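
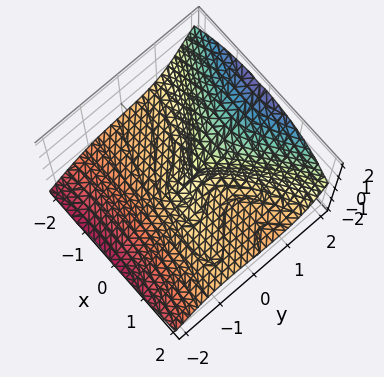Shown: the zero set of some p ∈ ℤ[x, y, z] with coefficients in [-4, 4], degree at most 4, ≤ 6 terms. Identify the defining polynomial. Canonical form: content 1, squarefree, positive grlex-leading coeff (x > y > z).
3*x^2*z - 3*y^3 + 3*z^3 + 3*x^2 + 2*x*y

(a) The degree is 3 — a generic line meets the surface in up to 3 points.
(b) Checking where it meets the axes: one x-axis crossing is at x = 0; one y-axis crossing is at y = 0; one z-axis crossing is at z = 0.
(c) Together with the visible shape, these determine p as stated.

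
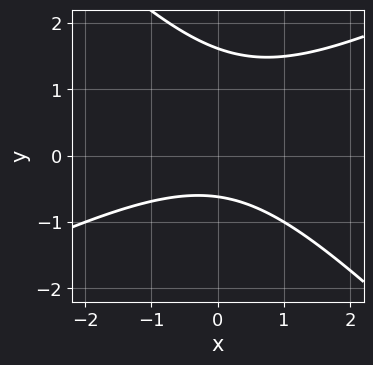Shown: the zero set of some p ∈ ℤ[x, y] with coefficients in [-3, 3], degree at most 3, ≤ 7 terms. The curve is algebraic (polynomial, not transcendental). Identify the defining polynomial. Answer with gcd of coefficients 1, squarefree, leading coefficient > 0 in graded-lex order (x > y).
(a) Degree: no degree-1 curve has this shape, so deg p = 2.
(b) Observable constraints: no x-intercept at any integer in the box.
(c) These observations pin down the coefficients.

x^2 - x*y - 2*y^2 + 2*y + 2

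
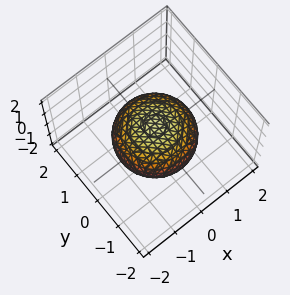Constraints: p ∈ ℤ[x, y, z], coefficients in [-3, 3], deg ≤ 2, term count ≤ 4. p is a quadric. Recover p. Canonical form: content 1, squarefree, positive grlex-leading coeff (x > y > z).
1. The degree is 2 — bounded and convex; a quadric.
2. Symmetries: the surface is invariant under rotation about z: p = q(x² + y², z); mirror symmetry z ↦ −z ⇒ only even powers of z.
3. From the axis intercepts and sections: among the integer gridlines, it crosses the z-axis at z ∈ {-1, 1}; a circular section at z = 0 has radius between 1 and 2.
4. Fitting integer coefficients to these (and the overall shape) gives p.

2*x^2 + 2*y^2 + 3*z^2 - 3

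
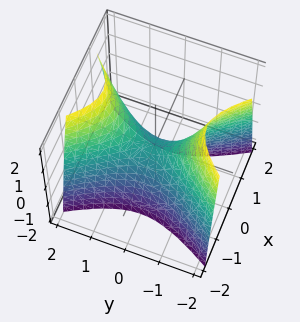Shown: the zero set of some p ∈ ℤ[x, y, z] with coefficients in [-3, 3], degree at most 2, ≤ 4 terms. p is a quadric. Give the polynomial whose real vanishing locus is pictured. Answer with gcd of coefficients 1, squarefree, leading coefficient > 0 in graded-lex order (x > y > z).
2*x^2 - y^2 + z

deg p = 2.
Symmetries: the x ↦ −x reflection is a symmetry, so x appears only in even powers; mirror symmetry y ↦ −y ⇒ only even powers of y.
Reading off the gridlines: it meets the x-axis at x = 0 (among the integer gridlines); one z-axis crossing is at z = 0.
Matching integer coefficients to the picture gives p.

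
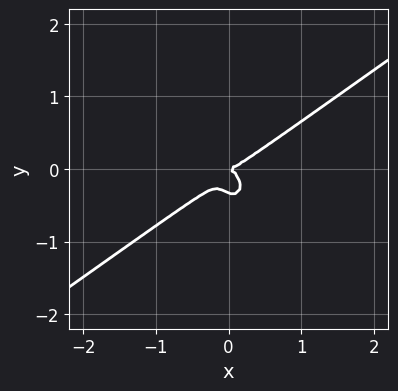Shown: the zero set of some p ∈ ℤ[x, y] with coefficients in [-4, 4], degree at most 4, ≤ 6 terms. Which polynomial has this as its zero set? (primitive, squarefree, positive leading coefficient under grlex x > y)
First, the degree is 3 — no degree-2 curve has this shape.
Then, from the axis intercepts and sections: one y-axis crossing is at y = 0; it meets the x-axis at x = 0 (among the integer gridlines).
Finally, the integer polynomial consistent with all of this is the stated p.

3*x^3 - 2*x^2*y - x*y^2 - 3*y^3 - y^2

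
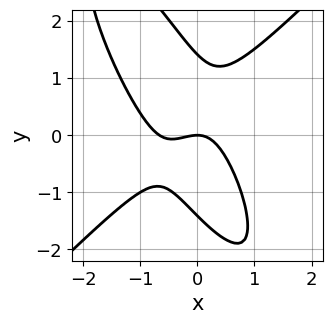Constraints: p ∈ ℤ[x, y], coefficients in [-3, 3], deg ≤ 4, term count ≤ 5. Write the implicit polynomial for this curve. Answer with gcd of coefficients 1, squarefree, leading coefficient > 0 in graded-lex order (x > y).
3*x^3 - 2*x*y^2 - y^3 + 2*x^2 + 2*y

The degree is 3 — the shape is more complex than any degree-2 curve.
Against the integer gridlines: it crosses the x-axis at the gridline x = 0; it meets the y-axis at y = 0 (among the integer gridlines).
These observations pin down the coefficients.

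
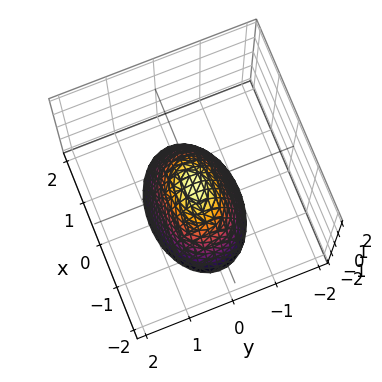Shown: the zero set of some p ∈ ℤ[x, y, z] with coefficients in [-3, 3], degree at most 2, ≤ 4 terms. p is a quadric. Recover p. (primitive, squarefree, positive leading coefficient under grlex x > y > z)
The degree is 2 — a single bowl opening along one axis; a quadric.
Symmetries: it's symmetric under x → −x, forcing even powers of x; mirror symmetry y ↦ −y ⇒ only even powers of y.
Against the integer gridlines: it crosses the z-axis at the gridline z = 0; one x-axis crossing is at x = 0.
Together with the visible shape, these determine p as stated.

x^2 + 2*y^2 + z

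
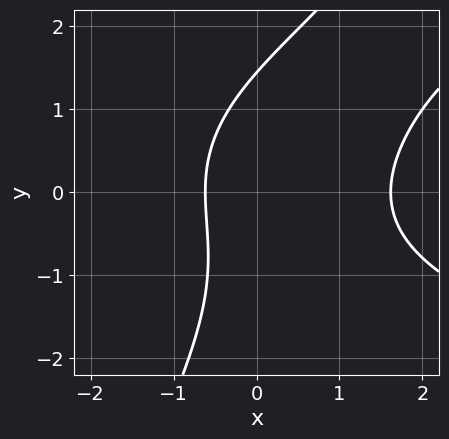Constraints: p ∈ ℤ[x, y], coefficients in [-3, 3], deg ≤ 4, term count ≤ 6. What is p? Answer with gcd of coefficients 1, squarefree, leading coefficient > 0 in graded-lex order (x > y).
Degree: the shape is more complex than any degree-2 curve, so deg p = 3.
Solving for integer coefficients yields p as stated.

2*x*y^2 - y^3 - 3*x^2 + 3*x + 3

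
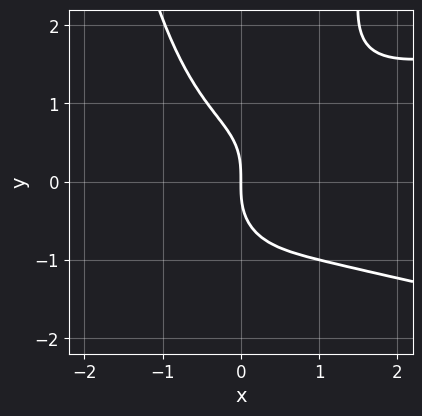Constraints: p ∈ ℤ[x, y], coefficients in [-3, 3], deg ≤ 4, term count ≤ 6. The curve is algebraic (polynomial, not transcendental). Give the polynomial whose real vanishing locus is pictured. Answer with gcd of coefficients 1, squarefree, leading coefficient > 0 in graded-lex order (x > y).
First, degree: no degree-3 curve has this shape, so deg p = 4.
Next, reading off the gridlines: it crosses the y-axis at the gridline y = 0; it meets the x-axis at x = 0 (among the integer gridlines).
Finally, assembling these constraints gives the stated polynomial.

3*x^2*y^2 - 2*x^3 - 2*y^3 - 3*x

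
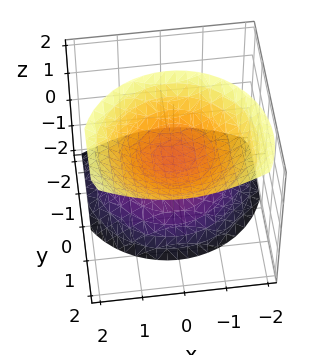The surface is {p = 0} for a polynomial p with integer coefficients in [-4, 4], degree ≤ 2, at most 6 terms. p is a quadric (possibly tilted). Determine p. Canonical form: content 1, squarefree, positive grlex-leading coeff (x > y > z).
2*x^2 + 2*y^2 - 2*y*z - 2*z^2 + 1

I count 2 distinct pieces. They look like related sheets of one shape, so recover p as a whole.
The degree is 2 — no degree-1 surface has this shape.
Checking where it meets the axes: the surface avoids every integer x-axis point in the box; the surface avoids every integer y-axis point in the box.
Matching integer coefficients to the picture gives p.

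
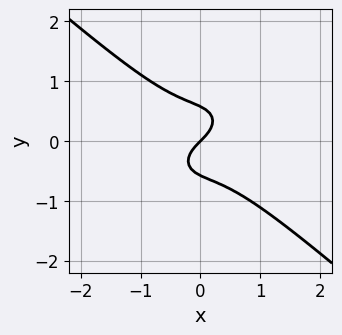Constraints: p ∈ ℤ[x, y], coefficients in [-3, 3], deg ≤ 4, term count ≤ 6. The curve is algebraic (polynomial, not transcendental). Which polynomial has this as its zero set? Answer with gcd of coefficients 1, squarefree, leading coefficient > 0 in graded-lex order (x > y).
2*x^3 + 3*y^3 + x - y

Degree: no degree-2 curve has this shape, so deg p = 3.
From the axis intercepts and sections: it crosses the x-axis at the gridline x = 0; one y-axis crossing is at y = 0.
The integer polynomial consistent with all of this is the stated p.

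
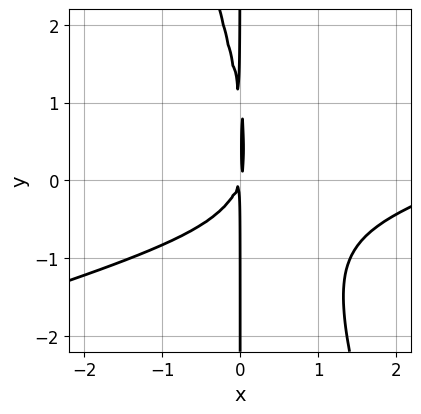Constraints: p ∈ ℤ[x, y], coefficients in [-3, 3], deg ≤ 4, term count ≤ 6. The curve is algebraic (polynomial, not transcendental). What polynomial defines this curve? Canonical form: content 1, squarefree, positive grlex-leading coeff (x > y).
1. Degree: the shape is more complex than any degree-2 curve, so deg p = 3.
2. From the axis intercepts and sections: the visible y-axis segment lies entirely on the curve.
3. Solving for integer coefficients yields p as stated.

x^3 - 3*x^2*y - x*y^2 - 3*x^2 + x*y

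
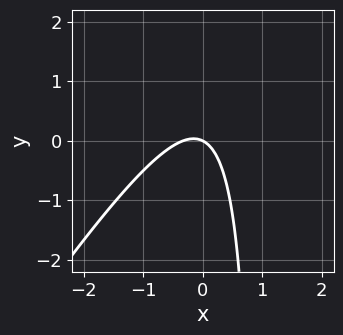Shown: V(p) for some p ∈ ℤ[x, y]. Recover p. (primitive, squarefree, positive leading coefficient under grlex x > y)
Degree: the shape is more complex than any degree-1 curve, so deg p = 2.
Observable constraints: one y-axis crossing is at y = 0; it crosses the x-axis at the gridline x = 0.
These observations pin down the coefficients.

3*x^2 - 2*x*y + x + 2*y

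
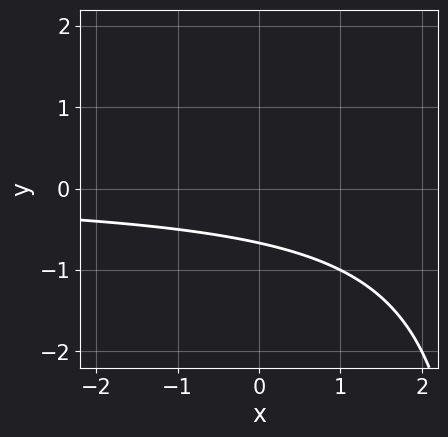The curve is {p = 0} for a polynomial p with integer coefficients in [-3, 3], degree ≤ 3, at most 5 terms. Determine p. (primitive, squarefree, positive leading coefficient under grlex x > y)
1. Degree: no degree-1 curve has this shape, so deg p = 2.
2. Checking where it meets the axes: it misses every integer gridline on the x-axis.
3. Solving for integer coefficients yields p as stated.

x*y - 3*y - 2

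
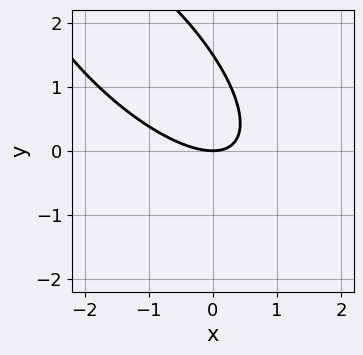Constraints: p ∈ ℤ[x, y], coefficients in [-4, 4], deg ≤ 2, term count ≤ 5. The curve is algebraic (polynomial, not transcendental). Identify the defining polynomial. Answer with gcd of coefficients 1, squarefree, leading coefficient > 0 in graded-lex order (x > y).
2*x^2 + 3*x*y + 2*y^2 - 3*y

1. deg p = 2. The shape is more complex than any degree-1 curve.
2. Against the integer gridlines: one y-axis crossing is at y = 0; it meets the x-axis at x = 0 (among the integer gridlines).
3. Together with the visible shape, these determine p as stated.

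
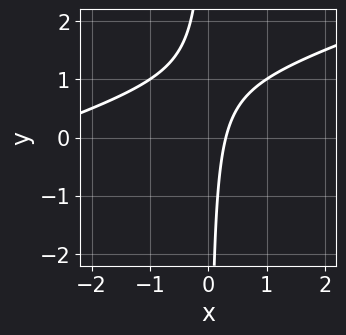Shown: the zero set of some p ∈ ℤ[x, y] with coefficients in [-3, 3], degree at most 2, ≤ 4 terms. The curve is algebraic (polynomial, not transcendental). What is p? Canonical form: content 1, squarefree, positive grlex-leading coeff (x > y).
x^2 - 3*x*y + 3*x - 1

1. Degree: the shape is more complex than any degree-1 curve, so deg p = 2.
2. Observable constraints: the curve avoids every integer y-axis point in the box.
3. Fitting integer coefficients to these (and the overall shape) gives p.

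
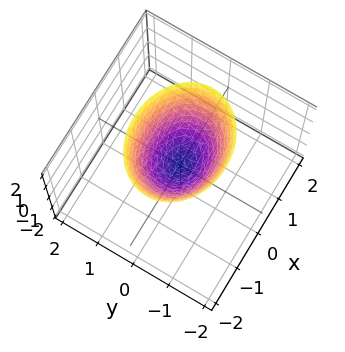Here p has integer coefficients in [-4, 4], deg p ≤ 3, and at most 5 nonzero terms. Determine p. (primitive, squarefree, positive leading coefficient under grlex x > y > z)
First, deg p = 2. A single bowl opening along one axis; a quadric.
Then, symmetries: mirror symmetry y ↦ −y ⇒ only even powers of y; the x ↦ −x reflection is a symmetry, so x appears only in even powers.
Next, reading off the gridlines: it meets the y-axis at y = 0 (among the integer gridlines); it crosses the x-axis at the gridline x = 0.
Finally, putting this together gives p.

2*x^2 + 3*y^2 - 2*z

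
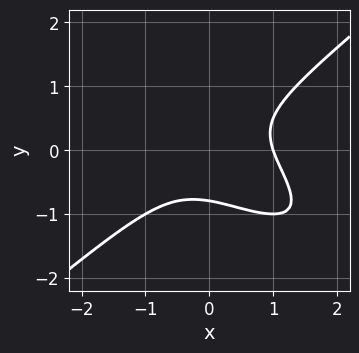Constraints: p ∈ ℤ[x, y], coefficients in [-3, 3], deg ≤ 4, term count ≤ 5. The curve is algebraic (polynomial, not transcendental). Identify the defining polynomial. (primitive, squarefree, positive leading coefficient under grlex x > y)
x^3 + x^2*y - x*y^2 - 2*y^3 - 1

deg p = 3.
From the visible intercepts: it crosses the x-axis at the gridline x = 1.
Solving for integer coefficients yields p as stated.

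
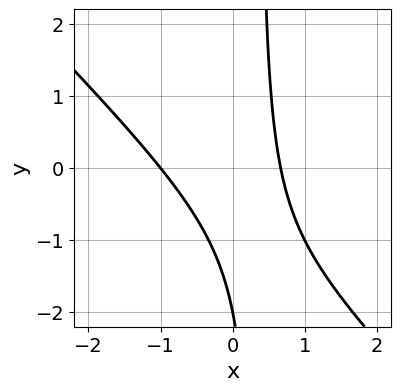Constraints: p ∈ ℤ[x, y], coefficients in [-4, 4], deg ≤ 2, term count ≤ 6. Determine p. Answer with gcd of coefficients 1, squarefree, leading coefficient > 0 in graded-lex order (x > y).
1. Degree: no degree-1 curve has this shape, so deg p = 2.
2. Observable constraints: it crosses the y-axis at the gridline y = -2; one x-axis crossing is at x = -1.
3. These observations pin down the coefficients.

3*x^2 + 3*x*y + x - y - 2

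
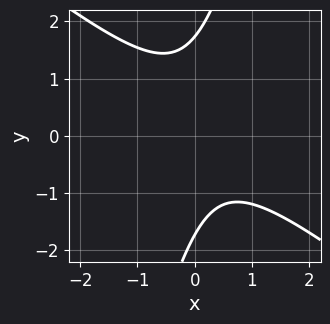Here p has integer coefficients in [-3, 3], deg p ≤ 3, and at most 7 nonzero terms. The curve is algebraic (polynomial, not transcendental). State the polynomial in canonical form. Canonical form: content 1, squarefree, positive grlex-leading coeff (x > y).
3*x^2 + 3*x*y - y^2 - x + 3

1. Degree: a generic line meets the curve in up to 2 points, so deg p = 2.
2. From the visible intercepts: the curve avoids every integer x-axis point in the box.
3. Assembling these constraints gives the stated polynomial.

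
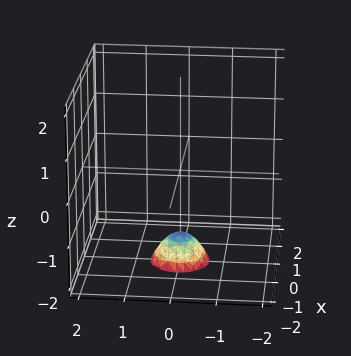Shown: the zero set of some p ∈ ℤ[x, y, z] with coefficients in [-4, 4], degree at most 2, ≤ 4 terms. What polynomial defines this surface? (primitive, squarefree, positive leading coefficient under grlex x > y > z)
3*x^2 + 3*y^2 + 2*z + 3

(a) The degree is 2 — the shape is more complex than any degree-1 surface.
(b) Symmetries: the surface is invariant under rotation about z: p = q(x² + y², z).
(c) Checking where it meets the axes: it misses every integer gridline on the x-axis; a circular section at z = -2 has radius between 0 and 1.
(d) Fitting integer coefficients to these (and the overall shape) gives p.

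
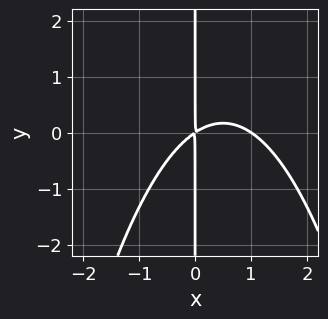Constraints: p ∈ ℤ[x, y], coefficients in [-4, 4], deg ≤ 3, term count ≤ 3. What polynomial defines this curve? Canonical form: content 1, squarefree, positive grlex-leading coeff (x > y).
deg p = 3. The shape is more complex than any degree-2 curve.
Against the integer gridlines: it crosses the x-axis at the gridline x = 1; the visible y-axis segment lies entirely on the curve.
Matching integer coefficients to the picture gives p.

2*x^3 - 2*x^2 + 3*x*y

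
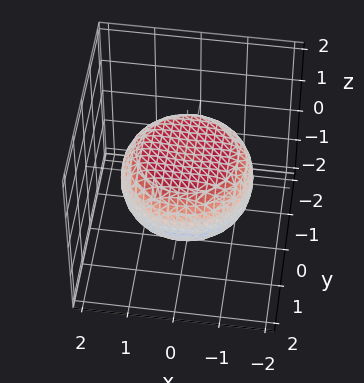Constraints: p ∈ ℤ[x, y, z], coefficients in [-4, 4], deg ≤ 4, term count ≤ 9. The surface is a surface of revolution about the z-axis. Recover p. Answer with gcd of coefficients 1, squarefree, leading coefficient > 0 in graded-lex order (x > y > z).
(a) Degree: a generic line meets the surface in up to 4 points, so deg p = 4.
(b) Symmetries: every cross-section ⟂ z is a circle, so x, y appear only via x² + y².
(c) From the visible intercepts: a circular section at z = 0 has radius between 1 and 2.
(d) Putting this together gives p.

x^4 + 2*x^2*y^2 + y^4 - x^2 - y^2 + 3*z^2 - 2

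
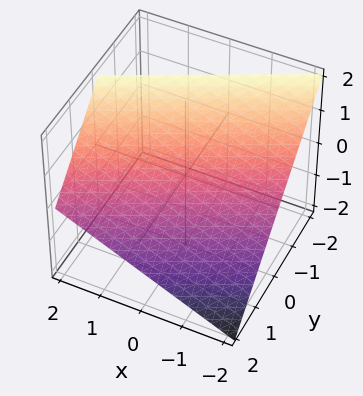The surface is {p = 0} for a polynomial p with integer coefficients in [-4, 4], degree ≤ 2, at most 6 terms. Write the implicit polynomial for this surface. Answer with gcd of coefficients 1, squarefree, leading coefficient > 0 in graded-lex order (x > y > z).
The degree is 1 — the surface is flat (a plane).
From the visible intercepts: it meets the y-axis at y = 1 (among the integer gridlines); it crosses the z-axis at the gridline z = 1; it crosses the x-axis at the gridline x = -2.
Assembling these constraints gives the stated polynomial.

x - 2*y - 2*z + 2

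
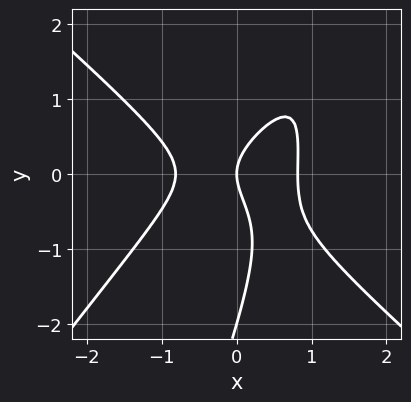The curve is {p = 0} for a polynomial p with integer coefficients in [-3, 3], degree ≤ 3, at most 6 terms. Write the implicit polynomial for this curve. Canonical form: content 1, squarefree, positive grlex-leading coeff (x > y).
(a) deg p = 3. No degree-2 curve has this shape.
(b) From the visible intercepts: the y-axis gridline crossings are at y ∈ {-2, 0}; it meets the x-axis at x = 0 (among the integer gridlines).
(c) Together with the visible shape, these determine p as stated.

3*x^3 - 3*x*y^2 + y^3 + 2*y^2 - 2*x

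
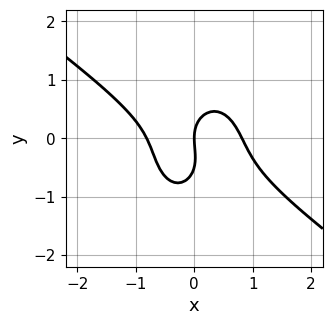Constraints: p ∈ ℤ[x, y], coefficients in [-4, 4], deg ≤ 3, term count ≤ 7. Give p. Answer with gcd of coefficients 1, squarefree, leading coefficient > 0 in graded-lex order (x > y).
1. The degree is 3 — no degree-2 curve has this shape.
2. From the visible intercepts: it meets the y-axis at y = 0 (among the integer gridlines); one x-axis crossing is at x = 0.
3. These observations pin down the coefficients.

3*x^3 + 3*x^2*y + 2*y^3 + y^2 - 2*x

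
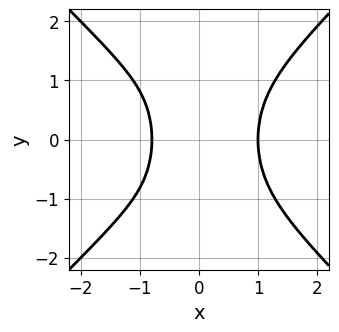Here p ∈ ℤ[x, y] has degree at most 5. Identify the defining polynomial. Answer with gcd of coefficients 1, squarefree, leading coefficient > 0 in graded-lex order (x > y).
3*x^4 - 3*x^2*y^2 - x - 2

(a) Degree: a generic line meets the curve in up to 4 points, so deg p = 4.
(b) Symmetries: it's symmetric under y → −y, forcing even powers of y.
(c) Observable constraints: it misses every integer gridline on the y-axis; it crosses the x-axis at the gridline x = 1.
(d) Together with the visible shape, these determine p as stated.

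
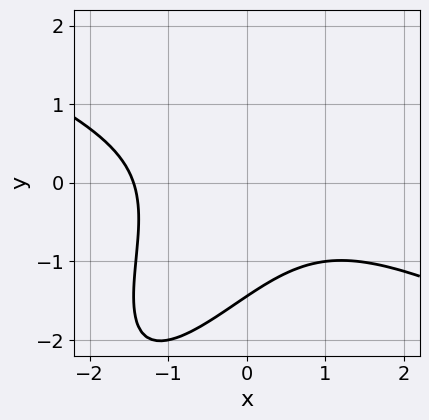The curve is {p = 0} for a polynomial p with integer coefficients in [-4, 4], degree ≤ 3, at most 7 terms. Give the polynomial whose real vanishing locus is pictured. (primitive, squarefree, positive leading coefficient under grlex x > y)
1. Degree: a generic line meets the curve in up to 3 points, so deg p = 3.
2. The integer polynomial consistent with all of this is the stated p.

x^3 + x^2*y - 2*x*y^2 + y^3 + 3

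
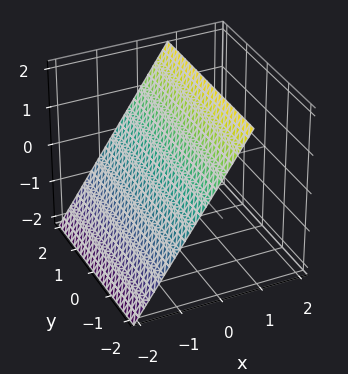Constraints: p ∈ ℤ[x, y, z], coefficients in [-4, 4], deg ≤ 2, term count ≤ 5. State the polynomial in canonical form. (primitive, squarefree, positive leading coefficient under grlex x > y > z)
3*x - 2*z + 2

1. Degree: every cross-section is a straight line — this is a plane, so deg p = 1.
2. Observable constraints: one z-axis crossing is at z = 1; the surface avoids every integer y-axis point in the box.
3. Assembling these constraints gives the stated polynomial.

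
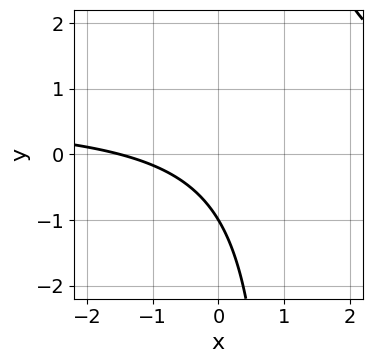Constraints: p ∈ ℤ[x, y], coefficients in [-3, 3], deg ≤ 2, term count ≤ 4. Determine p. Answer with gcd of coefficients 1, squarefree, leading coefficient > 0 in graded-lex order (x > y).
3*x*y - 2*x - 3*y - 3

(a) deg p = 2.
(b) From the visible intercepts: one y-axis crossing is at y = -1.
(c) Together with the visible shape, these determine p as stated.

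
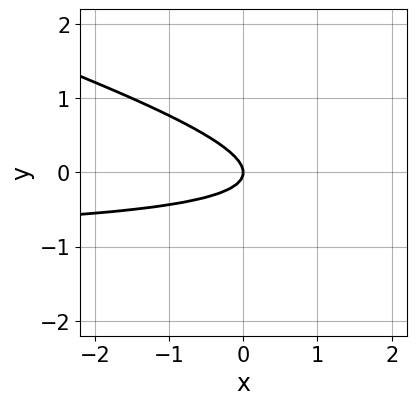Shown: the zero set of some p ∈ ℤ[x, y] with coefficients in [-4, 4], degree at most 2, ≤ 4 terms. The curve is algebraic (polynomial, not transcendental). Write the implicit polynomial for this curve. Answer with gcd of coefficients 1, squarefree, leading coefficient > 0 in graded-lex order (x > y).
1. deg p = 2. No degree-1 curve has this shape.
2. Checking where it meets the axes: it meets the y-axis at y = 0 (among the integer gridlines); it meets the x-axis at x = 0 (among the integer gridlines).
3. These observations pin down the coefficients.

x*y + 3*y^2 + x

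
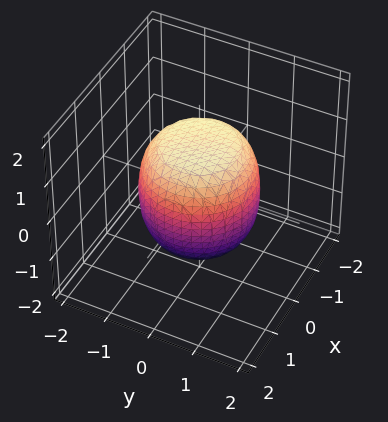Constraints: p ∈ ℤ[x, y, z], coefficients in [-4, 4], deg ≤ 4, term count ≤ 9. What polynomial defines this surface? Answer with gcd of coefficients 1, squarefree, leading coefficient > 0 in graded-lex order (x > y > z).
First, the degree is 4 — the shape is more complex than any degree-3 surface.
Then, by symmetry, the surface is invariant under rotation about z: p = q(x² + y², z).
Then, from the axis intercepts and sections: a circular section at z = 1 has radius exactly 1.
Finally, these observations pin down the coefficients.

2*x^4 + 4*x^2*y^2 + 2*y^4 - x^2 - y^2 + 2*z^2 - 3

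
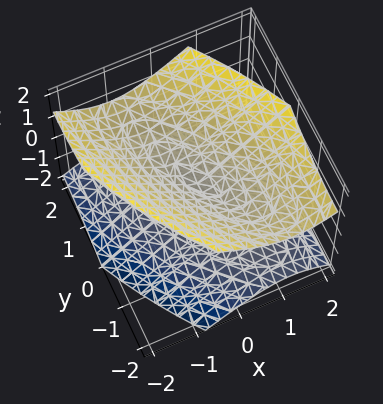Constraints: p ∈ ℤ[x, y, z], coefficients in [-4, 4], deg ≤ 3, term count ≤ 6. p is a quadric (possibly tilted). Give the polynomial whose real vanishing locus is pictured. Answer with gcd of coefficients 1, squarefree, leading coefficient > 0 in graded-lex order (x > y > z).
2*x^2 + 2*x*y + y^2 - 2*z^2

The picture has 2 separate pieces. They look like related sheets of one shape, so recover p as a whole.
The degree is 2 — the shape is more complex than any degree-1 surface.
Reading off the gridlines: it crosses the x-axis at the gridline x = 0; one z-axis crossing is at z = 0; it crosses the y-axis at the gridline y = 0.
Matching integer coefficients to the picture gives p.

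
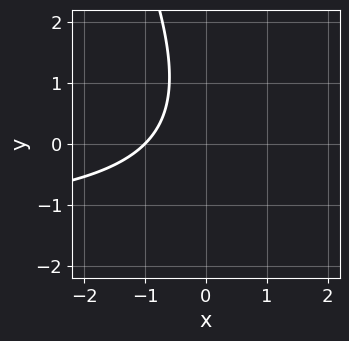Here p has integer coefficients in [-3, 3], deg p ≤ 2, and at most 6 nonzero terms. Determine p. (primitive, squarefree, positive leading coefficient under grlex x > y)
2*x*y + y^2 + 3*x - y + 3

The degree is 2 — the shape is more complex than any degree-1 curve.
From the visible intercepts: no y-intercept at any integer in the box; one x-axis crossing is at x = -1.
Together with the visible shape, these determine p as stated.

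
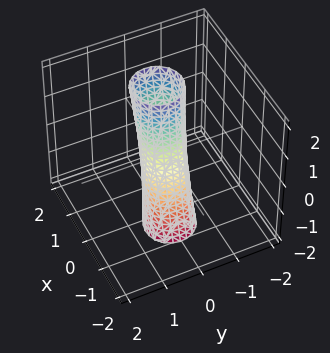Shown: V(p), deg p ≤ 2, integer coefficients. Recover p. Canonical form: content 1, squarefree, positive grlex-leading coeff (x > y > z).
3*x^2 - x*z + 3*y^2 - 1

1. deg p = 2.
2. Checking where it meets the axes: the surface avoids every integer z-axis point in the box.
3. Solving for integer coefficients yields p as stated.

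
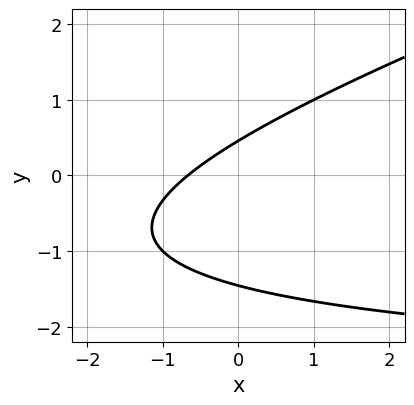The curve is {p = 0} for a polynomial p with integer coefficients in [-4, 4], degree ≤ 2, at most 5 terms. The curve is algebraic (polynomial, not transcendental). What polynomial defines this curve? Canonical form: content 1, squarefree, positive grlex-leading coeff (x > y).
x*y - 3*y^2 + 3*x - 3*y + 2

Degree: the shape is more complex than any degree-1 curve, so deg p = 2.
Matching integer coefficients to the picture gives p.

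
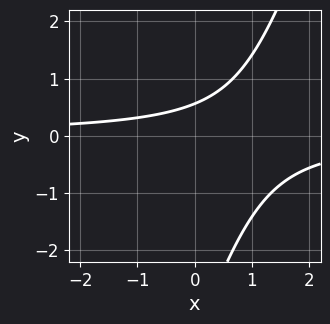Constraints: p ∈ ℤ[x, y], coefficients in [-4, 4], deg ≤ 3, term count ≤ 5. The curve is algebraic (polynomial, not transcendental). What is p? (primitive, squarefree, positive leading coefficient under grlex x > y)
3*x*y - y^2 - 3*y + 2

First, the degree is 2 — a generic line meets the curve in up to 2 points.
Then, observable constraints: it misses every integer gridline on the x-axis.
Finally, assembling these constraints gives the stated polynomial.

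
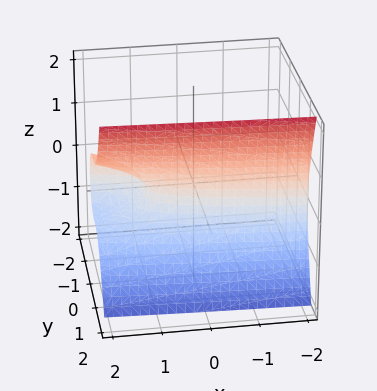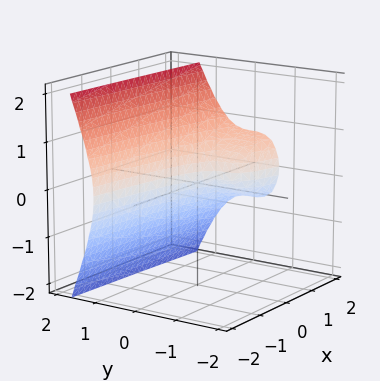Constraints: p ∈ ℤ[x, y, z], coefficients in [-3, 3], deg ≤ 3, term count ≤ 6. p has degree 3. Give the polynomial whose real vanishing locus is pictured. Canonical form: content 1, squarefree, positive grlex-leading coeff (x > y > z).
3*y^3 - 2*z^2 + x - 1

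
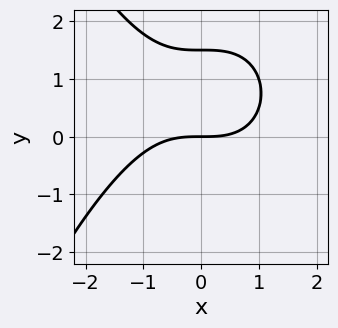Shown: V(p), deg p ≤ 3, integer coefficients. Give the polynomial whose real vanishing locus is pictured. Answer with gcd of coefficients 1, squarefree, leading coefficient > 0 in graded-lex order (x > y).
1. Degree: the shape is more complex than any degree-2 curve, so deg p = 3.
2. Observable constraints: one x-axis crossing is at x = 0; one y-axis crossing is at y = 0.
3. Matching integer coefficients to the picture gives p.

x^3 + 2*y^2 - 3*y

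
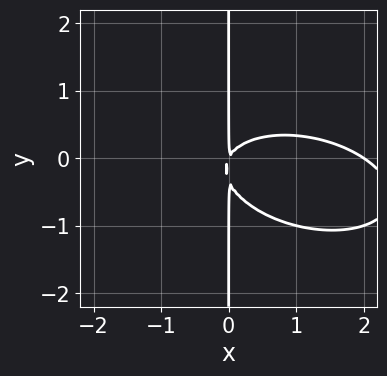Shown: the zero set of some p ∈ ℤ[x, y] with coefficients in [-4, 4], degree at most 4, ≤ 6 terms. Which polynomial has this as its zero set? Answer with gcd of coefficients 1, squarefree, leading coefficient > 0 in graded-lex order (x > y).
(a) deg p = 3.
(b) Observable constraints: one x-axis crossing is at x = 2; every point of the y-axis in the box is on the curve.
(c) Putting this together gives p.

x^3 + x^2*y + 3*x*y^2 - 2*x^2 + x*y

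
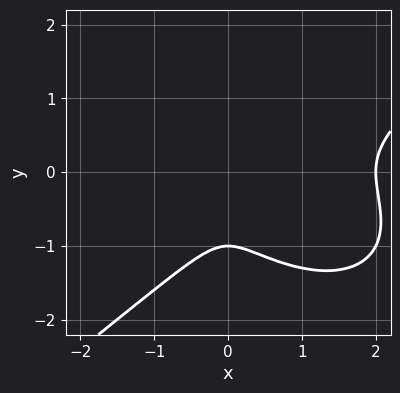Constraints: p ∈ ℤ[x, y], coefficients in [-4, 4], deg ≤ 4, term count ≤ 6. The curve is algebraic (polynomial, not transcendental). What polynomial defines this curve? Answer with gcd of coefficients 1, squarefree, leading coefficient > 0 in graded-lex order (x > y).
First, degree: no degree-2 curve has this shape, so deg p = 3.
Then, against the integer gridlines: it crosses the x-axis at the gridline x = 2; one y-axis crossing is at y = -1.
Finally, solving for integer coefficients yields p as stated.

x^3 - 2*y^3 - 2*x^2 - 2*y^2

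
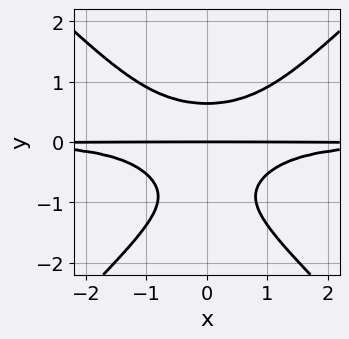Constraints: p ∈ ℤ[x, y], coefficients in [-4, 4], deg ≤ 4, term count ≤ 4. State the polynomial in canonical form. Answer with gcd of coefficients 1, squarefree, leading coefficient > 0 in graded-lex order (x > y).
First, degree: no degree-3 curve has this shape, so deg p = 4.
Next, symmetries: it's symmetric under x → −x, forcing even powers of x.
Next, from the axis intercepts and sections: the visible x-axis segment lies entirely on the curve; it crosses the y-axis at the gridline y = 0.
Finally, putting this together gives p.

3*x^2*y^2 - 3*y^4 - 3*y^3 + 2*y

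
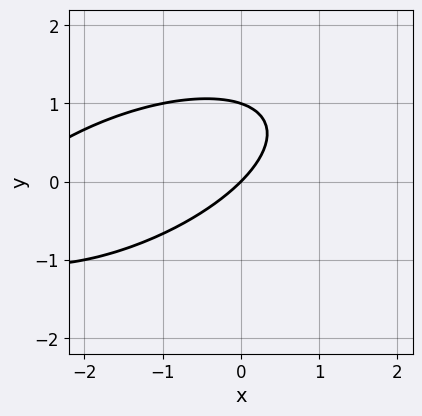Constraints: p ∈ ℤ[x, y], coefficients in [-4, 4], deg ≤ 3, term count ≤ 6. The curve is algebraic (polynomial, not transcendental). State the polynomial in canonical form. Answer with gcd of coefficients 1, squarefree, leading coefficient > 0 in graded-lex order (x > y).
The degree is 2 — no degree-1 curve has this shape.
Observable constraints: one x-axis crossing is at x = 0; the y-axis gridline crossings are at y ∈ {0, 1}.
Matching integer coefficients to the picture gives p.

x^2 - 2*x*y + 3*y^2 + 3*x - 3*y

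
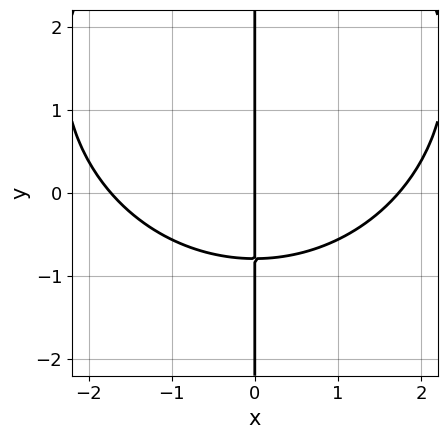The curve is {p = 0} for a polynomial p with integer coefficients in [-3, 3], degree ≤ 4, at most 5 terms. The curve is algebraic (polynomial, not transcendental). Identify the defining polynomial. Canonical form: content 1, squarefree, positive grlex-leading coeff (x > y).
x^3 + x*y^2 - 3*x*y - 3*x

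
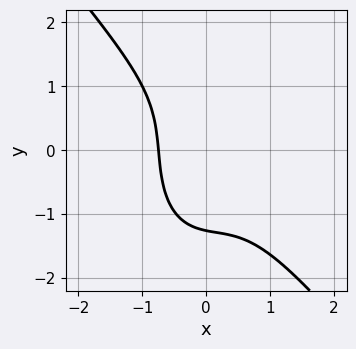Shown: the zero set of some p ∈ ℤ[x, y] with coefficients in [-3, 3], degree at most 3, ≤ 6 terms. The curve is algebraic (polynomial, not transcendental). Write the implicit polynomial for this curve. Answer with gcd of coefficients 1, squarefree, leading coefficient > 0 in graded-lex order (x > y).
3*x^3 + x^2*y + y^3 + x + 2

1. deg p = 3.
2. Matching integer coefficients to the picture gives p.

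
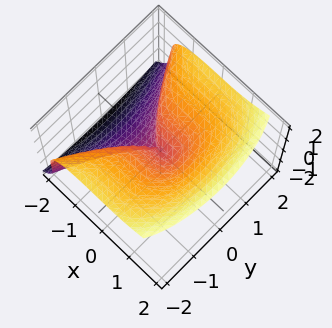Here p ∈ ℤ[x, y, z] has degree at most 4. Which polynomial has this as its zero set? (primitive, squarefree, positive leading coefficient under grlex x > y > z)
1. Degree: no degree-2 surface has this shape, so deg p = 3.
2. Reading off the gridlines: it crosses the z-axis at the gridline z = 0; it crosses the x-axis at the gridline x = 0; it crosses the y-axis at the gridline y = 0.
3. Together with the visible shape, these determine p as stated.

x^3 - z^3 + y^2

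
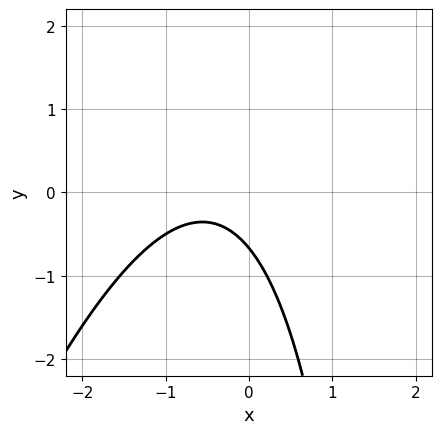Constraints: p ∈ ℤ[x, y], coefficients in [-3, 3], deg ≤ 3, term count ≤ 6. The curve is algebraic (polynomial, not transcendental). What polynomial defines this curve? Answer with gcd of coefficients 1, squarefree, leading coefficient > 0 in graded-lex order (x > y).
3*x^2 - x*y + 3*x + 3*y + 2

First, degree: a generic line meets the curve in up to 2 points, so deg p = 2.
Then, from the visible intercepts: no x-intercept at any integer in the box.
Finally, fitting integer coefficients to these (and the overall shape) gives p.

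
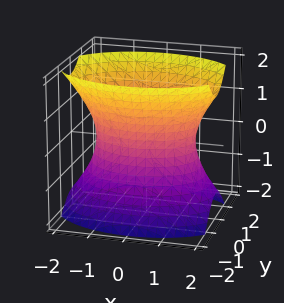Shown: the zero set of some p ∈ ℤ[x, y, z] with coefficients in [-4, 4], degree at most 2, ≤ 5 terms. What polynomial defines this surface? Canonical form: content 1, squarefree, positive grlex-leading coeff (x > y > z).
The degree is 2 — one connected sheet with a waist; a quadric.
Symmetries: mirror symmetry x ↦ −x ⇒ only even powers of x; mirror symmetry z ↦ −z ⇒ only even powers of z; mirror symmetry y ↦ −y ⇒ only even powers of y.
Reading off the gridlines: among the integer gridlines, it crosses the y-axis at y ∈ {-1, 1}; the surface avoids every integer z-axis point in the box.
The integer polynomial consistent with all of this is the stated p.

x^2 + 2*y^2 - z^2 - 2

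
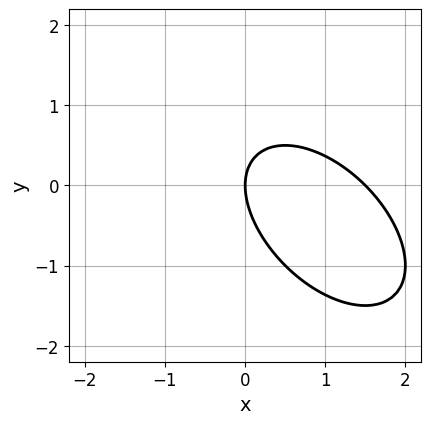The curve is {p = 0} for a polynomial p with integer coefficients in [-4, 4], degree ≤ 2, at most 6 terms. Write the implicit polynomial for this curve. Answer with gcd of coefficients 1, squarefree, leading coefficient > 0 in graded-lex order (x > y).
First, degree: no degree-1 curve has this shape, so deg p = 2.
Then, from the visible intercepts: one y-axis crossing is at y = 0; it crosses the x-axis at the gridline x = 0.
Finally, the integer polynomial consistent with all of this is the stated p.

2*x^2 + 2*x*y + 2*y^2 - 3*x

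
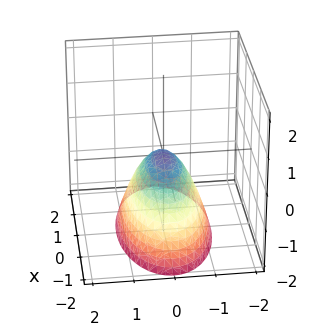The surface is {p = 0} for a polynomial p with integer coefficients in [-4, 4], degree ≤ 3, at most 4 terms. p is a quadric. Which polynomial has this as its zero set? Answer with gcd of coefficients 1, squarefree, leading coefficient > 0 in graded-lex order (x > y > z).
1. deg p = 2. A single bowl opening along one axis; a quadric.
2. Symmetries: it's symmetric under y → −y, forcing even powers of y; mirror symmetry x ↦ −x ⇒ only even powers of x.
3. Reading off the gridlines: it meets the x-axis at x = 0 (among the integer gridlines); one z-axis crossing is at z = 0; it crosses the y-axis at the gridline y = 0.
4. Matching integer coefficients to the picture gives p.

x^2 + 3*y^2 + 2*z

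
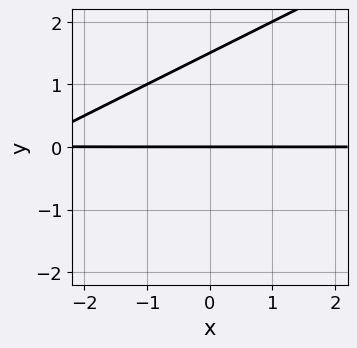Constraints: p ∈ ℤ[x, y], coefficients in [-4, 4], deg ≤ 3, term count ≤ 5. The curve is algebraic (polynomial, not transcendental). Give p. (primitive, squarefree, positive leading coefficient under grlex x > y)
x*y - 2*y^2 + 3*y

(a) The degree is 2 — a generic line meets the curve in up to 2 points.
(b) Checking where it meets the axes: the visible x-axis segment lies entirely on the curve; it meets the y-axis at y = 0 (among the integer gridlines).
(c) Assembling these constraints gives the stated polynomial.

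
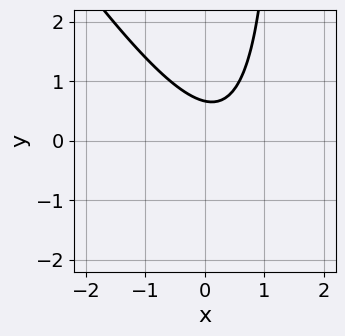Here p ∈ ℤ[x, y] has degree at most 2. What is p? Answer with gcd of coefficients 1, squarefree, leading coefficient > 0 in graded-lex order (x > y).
3*x^2 + 2*x*y - 2*x - 3*y + 2

1. deg p = 2. No degree-1 curve has this shape.
2. From the visible intercepts: the curve avoids every integer x-axis point in the box.
3. These observations pin down the coefficients.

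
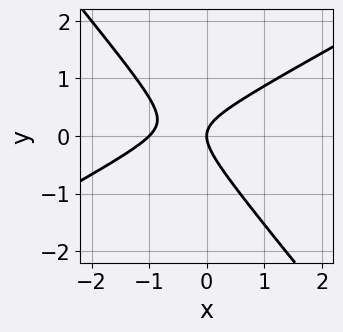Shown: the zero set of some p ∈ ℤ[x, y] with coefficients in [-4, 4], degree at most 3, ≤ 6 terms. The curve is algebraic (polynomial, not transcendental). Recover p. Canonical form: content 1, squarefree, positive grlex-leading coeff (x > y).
2*x^2 - 2*x*y - 3*y^2 + 2*x

1. deg p = 2. A generic line meets the curve in up to 2 points.
2. Reading off the gridlines: the x-axis gridline crossings are at x ∈ {-1, 0}; one y-axis crossing is at y = 0.
3. Assembling these constraints gives the stated polynomial.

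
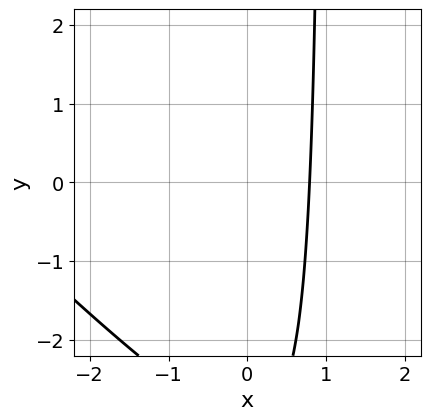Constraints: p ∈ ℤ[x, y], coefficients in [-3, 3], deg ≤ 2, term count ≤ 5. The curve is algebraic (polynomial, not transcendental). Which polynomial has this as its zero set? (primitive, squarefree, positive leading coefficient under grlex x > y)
x^2 + x*y + 3*x - y - 3

The degree is 2 — the shape is more complex than any degree-1 curve.
Reading off the gridlines: no y-intercept at any integer in the box.
The integer polynomial consistent with all of this is the stated p.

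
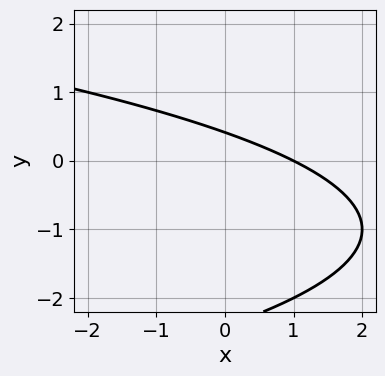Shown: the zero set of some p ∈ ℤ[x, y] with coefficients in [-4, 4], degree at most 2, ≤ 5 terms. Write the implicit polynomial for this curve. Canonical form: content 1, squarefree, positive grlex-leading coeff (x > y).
Degree: the shape is more complex than any degree-1 curve, so deg p = 2.
From the axis intercepts and sections: one x-axis crossing is at x = 1.
Together with the visible shape, these determine p as stated.

y^2 + x + 2*y - 1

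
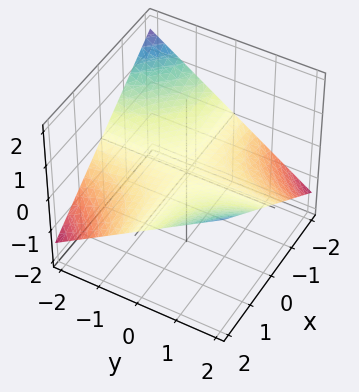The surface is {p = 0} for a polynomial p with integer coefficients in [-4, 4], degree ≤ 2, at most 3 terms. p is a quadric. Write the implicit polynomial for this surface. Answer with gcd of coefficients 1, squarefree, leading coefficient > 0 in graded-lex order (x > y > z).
x*y - 3*z

1. Degree: a hyperbolic paraboloid; a quadric, so deg p = 2.
2. Observable constraints: it crosses the z-axis at the gridline z = 0; the visible y-axis segment lies entirely on the surface; the visible x-axis segment lies entirely on the surface.
3. Solving for integer coefficients yields p as stated.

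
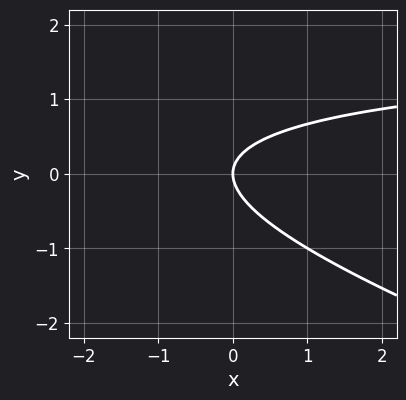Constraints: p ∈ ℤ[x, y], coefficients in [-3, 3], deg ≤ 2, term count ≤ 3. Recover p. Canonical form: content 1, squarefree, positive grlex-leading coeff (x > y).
Degree: a generic line meets the curve in up to 2 points, so deg p = 2.
Against the integer gridlines: it crosses the x-axis at the gridline x = 0; it crosses the y-axis at the gridline y = 0.
Solving for integer coefficients yields p as stated.

x*y + 3*y^2 - 2*x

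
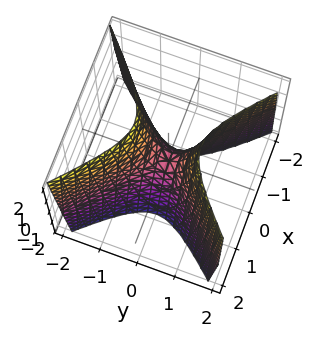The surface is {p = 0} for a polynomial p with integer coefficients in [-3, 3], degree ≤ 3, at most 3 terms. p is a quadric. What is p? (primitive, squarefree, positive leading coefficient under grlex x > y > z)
The degree is 2 — a saddle surface; a quadric.
Symmetries: mirror symmetry y ↦ −y ⇒ only even powers of y; it's symmetric under x → −x, forcing even powers of x.
Observable constraints: one z-axis crossing is at z = 0; one y-axis crossing is at y = 0; it meets the x-axis at x = 0 (among the integer gridlines).
Together with the visible shape, these determine p as stated.

3*x^2 - 3*y^2 + z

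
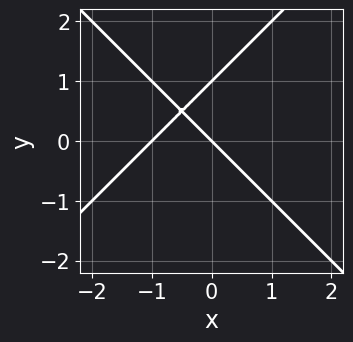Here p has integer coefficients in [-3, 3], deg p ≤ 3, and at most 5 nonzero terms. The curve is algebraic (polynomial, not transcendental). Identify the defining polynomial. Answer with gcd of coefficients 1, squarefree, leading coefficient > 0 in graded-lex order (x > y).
deg p = 2. A generic line meets the curve in up to 2 points.
From the axis intercepts and sections: among the integer gridlines, it crosses the x-axis at x ∈ {-1, 0}; among the integer gridlines, it crosses the y-axis at y ∈ {0, 1}.
Matching integer coefficients to the picture gives p.

x^2 - y^2 + x + y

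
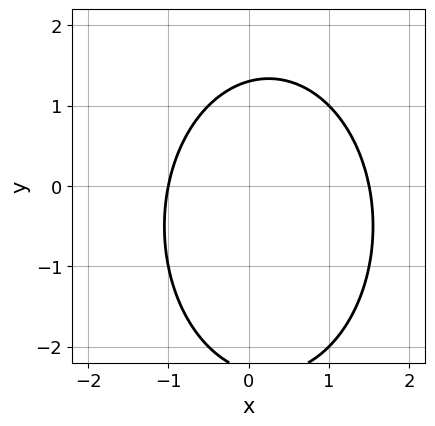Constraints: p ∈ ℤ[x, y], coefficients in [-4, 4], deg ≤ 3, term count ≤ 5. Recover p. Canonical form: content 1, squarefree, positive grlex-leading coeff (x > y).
1. Degree: a generic line meets the curve in up to 2 points, so deg p = 2.
2. From the visible intercepts: one x-axis crossing is at x = -1.
3. These observations pin down the coefficients.

2*x^2 + y^2 - x + y - 3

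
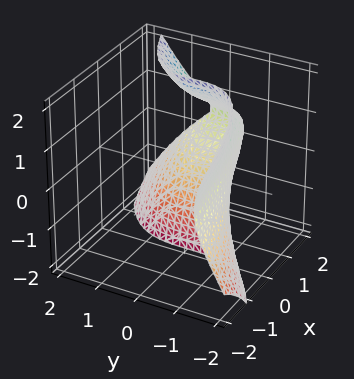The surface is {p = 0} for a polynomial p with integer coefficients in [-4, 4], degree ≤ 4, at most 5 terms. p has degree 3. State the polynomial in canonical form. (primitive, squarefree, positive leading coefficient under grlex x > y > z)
2*x*z^2 - 2*y^3 - 2*x*z + 2*x - 3

deg p = 3. The shape is more complex than any degree-2 surface.
From the axis intercepts and sections: it misses every integer gridline on the z-axis.
The integer polynomial consistent with all of this is the stated p.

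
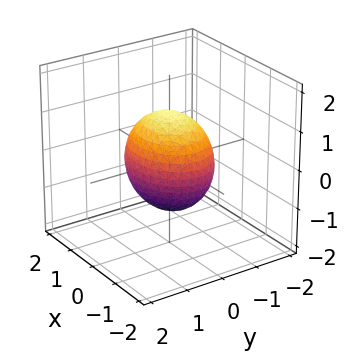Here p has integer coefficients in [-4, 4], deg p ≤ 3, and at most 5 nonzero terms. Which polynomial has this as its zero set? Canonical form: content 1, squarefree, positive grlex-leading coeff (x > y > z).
(a) deg p = 2. A closed, bounded, convex surface; a quadric.
(b) Symmetries: it's symmetric under x → −x, forcing even powers of x; it's symmetric under z → −z, forcing even powers of z; it's symmetric under y → −y, forcing even powers of y.
(c) Against the integer gridlines: the y-axis gridline crossings are at y ∈ {-1, 1}.
(d) Fitting integer coefficients to these (and the overall shape) gives p.

2*x^2 + 3*y^2 + 2*z^2 - 3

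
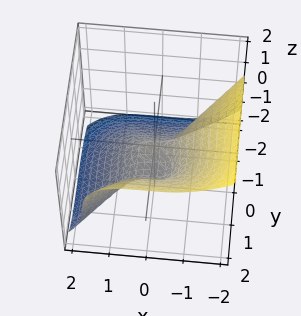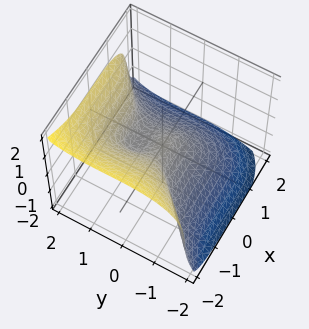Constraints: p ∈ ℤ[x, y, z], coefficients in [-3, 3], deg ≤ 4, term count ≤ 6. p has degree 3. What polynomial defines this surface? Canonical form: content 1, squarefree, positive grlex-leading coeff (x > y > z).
2*x^3 - 2*y^3 + 3*z^3 + 2*y^2 + z

Degree: a generic line meets the surface in up to 3 points, so deg p = 3.
From the visible intercepts: it meets the x-axis at x = 0 (among the integer gridlines); among the integer gridlines, it crosses the y-axis at y ∈ {0, 1}.
Solving for integer coefficients yields p as stated.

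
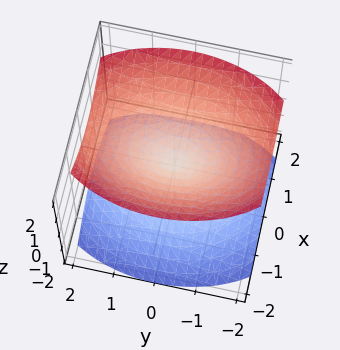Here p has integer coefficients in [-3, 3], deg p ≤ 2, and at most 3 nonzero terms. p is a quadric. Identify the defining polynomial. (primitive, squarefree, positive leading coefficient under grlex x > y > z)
First, the picture has 2 separate pieces. Treating them together as one polynomial.
Then, degree: two nappes meeting at a single point; a quadric, so deg p = 2.
Next, symmetries: it's symmetric under y → −y, forcing even powers of y; the z ↦ −z reflection is a symmetry, so z appears only in even powers; it's symmetric under x → −x, forcing even powers of x.
Next, from the visible intercepts: it crosses the y-axis at the gridline y = 0; it meets the z-axis at z = 0 (among the integer gridlines); one x-axis crossing is at x = 0.
Finally, matching integer coefficients to the picture gives p.

2*x^2 + y^2 - 2*z^2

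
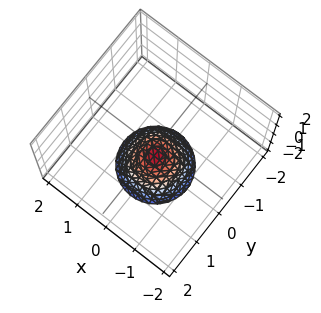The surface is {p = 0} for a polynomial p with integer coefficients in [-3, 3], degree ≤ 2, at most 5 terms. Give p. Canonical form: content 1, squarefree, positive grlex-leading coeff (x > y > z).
x^2 + y^2 + z + 1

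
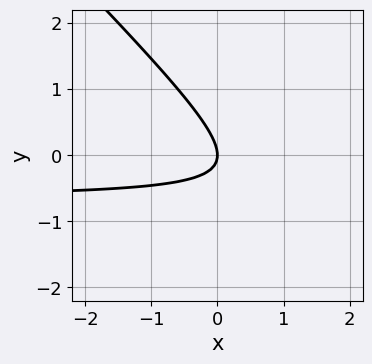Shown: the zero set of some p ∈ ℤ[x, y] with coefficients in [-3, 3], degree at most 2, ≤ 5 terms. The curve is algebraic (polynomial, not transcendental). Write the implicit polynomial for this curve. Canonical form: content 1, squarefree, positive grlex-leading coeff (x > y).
3*x*y + 3*y^2 + 2*x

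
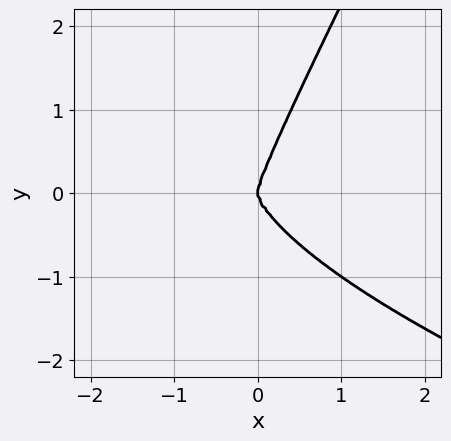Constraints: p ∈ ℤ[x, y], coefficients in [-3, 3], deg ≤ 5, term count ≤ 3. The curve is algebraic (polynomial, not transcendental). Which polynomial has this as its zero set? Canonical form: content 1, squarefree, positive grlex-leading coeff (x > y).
2*x*y^3 - y^4 + 3*x^3

1. deg p = 4.
2. Observable constraints: it crosses the y-axis at the gridline y = 0; it meets the x-axis at x = 0 (among the integer gridlines).
3. Solving for integer coefficients yields p as stated.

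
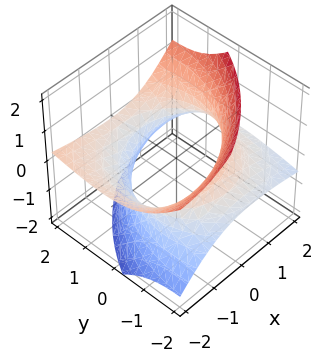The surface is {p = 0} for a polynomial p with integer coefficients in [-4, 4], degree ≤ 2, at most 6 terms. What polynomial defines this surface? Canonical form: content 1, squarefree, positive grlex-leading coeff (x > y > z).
x^2 + 3*x*z + y^2 - 3*y*z - 3*z^2 - 3

(a) The degree is 2 — a generic line meets the surface in up to 2 points.
(b) Against the integer gridlines: no z-intercept at any integer in the box.
(c) Fitting integer coefficients to these (and the overall shape) gives p.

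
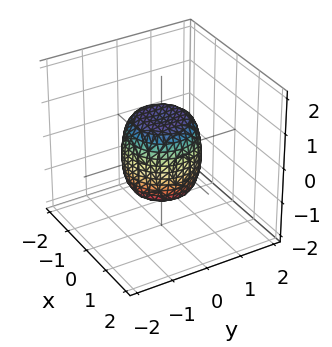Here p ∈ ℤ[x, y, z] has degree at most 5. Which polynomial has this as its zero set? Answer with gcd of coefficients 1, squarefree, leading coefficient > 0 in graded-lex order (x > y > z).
2*x^4 + 4*x^2*y^2 + 2*y^4 - x^2 - y^2 + z^2 - 1

First, deg p = 4. The shape is more complex than any degree-3 surface.
Next, symmetries: rotational symmetry about the z-axis ⇒ p depends on x, y only through x² + y².
Next, reading off the gridlines: among the integer gridlines, it crosses the x-axis at x ∈ {-1, 1}; among the integer gridlines, it crosses the y-axis at y ∈ {-1, 1}.
Finally, fitting integer coefficients to these (and the overall shape) gives p. Check: (0, 0, 1) on the z-axis lies on the surface, and p(0, 0, 1) = 0. ✓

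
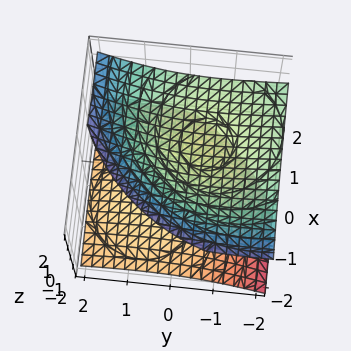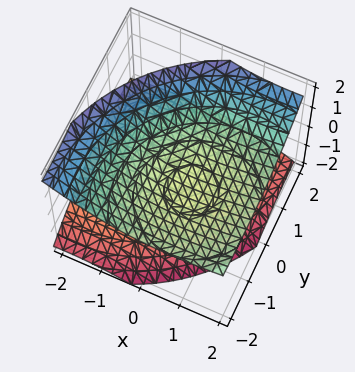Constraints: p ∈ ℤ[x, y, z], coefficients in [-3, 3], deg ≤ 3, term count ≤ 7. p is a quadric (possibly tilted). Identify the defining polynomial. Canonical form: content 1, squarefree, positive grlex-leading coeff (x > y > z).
There are 2 components. They look like related sheets of one shape, so recover p as a whole.
Degree: a generic line meets the surface in up to 2 points, so deg p = 2.
Reading off the gridlines: the surface avoids every integer x-axis point in the box; the surface avoids every integer y-axis point in the box.
Matching integer coefficients to the picture gives p.

x^2 - 2*x*z + y^2 + 2*y*z - 3*z^2 + 1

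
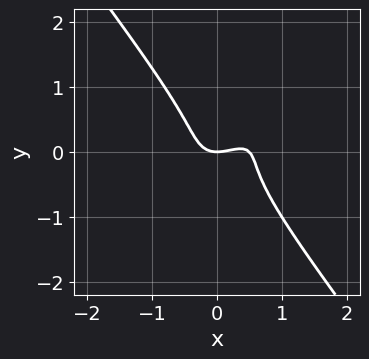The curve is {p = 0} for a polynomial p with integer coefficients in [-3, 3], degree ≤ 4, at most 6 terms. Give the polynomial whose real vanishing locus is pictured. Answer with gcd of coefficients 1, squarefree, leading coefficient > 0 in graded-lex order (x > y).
2*x^3 - 2*x^2*y + 2*y^3 - x^2 + y

(a) The degree is 3 — no degree-2 curve has this shape.
(b) Checking where it meets the axes: one x-axis crossing is at x = 0; it crosses the y-axis at the gridline y = 0.
(c) Together with the visible shape, these determine p as stated.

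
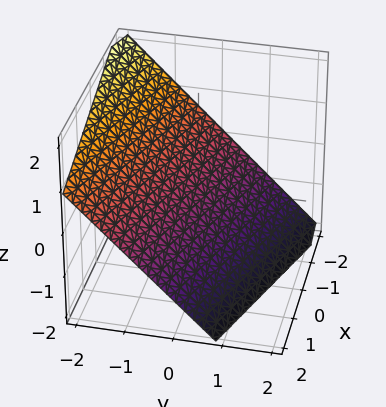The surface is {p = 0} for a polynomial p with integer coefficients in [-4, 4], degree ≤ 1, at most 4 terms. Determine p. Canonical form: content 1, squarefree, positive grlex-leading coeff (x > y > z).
x + 3*y + 3*z + 2

1. The degree is 1 — every cross-section is a straight line — this is a plane.
2. Checking where it meets the axes: one x-axis crossing is at x = -2.
3. Putting this together gives p.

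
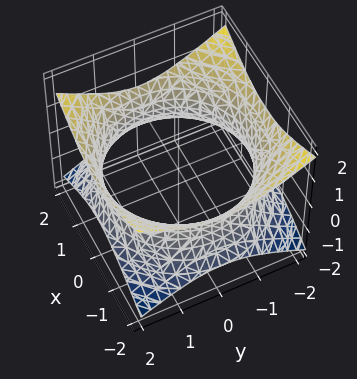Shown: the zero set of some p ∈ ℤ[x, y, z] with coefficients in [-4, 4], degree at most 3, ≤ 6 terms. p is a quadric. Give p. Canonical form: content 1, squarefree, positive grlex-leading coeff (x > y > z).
x^2 + y^2 - 2*z^2 - 3

First, the degree is 2 — one connected sheet with a waist; a quadric.
Then, symmetries: the z ↦ −z reflection is a symmetry, so z appears only in even powers; rotational symmetry about the z-axis ⇒ p depends on x, y only through x² + y².
Then, reading off the gridlines: no z-intercept at any integer in the box; a circular section at z = 0 has radius between 1 and 2.
Finally, fitting integer coefficients to these (and the overall shape) gives p.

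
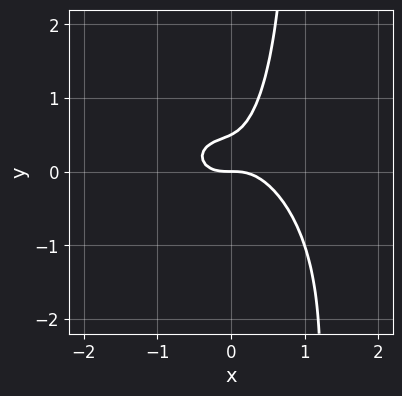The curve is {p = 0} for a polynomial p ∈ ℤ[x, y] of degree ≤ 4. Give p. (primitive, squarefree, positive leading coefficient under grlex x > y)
The degree is 3 — a generic line meets the curve in up to 3 points.
From the visible intercepts: one x-axis crossing is at x = 0; it crosses the y-axis at the gridline y = 0.
The integer polynomial consistent with all of this is the stated p.

2*x^3 + x^2*y + 2*x*y^2 - 2*y^2 + y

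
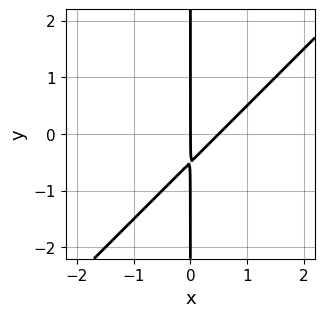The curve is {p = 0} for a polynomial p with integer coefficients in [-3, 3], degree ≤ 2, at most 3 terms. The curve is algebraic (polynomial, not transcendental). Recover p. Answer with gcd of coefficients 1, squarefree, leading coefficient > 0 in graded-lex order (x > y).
Degree: a generic line meets the curve in up to 2 points, so deg p = 2.
Reading off the gridlines: it crosses the x-axis at the gridline x = 0; every point of the y-axis in the box is on the curve.
Fitting integer coefficients to these (and the overall shape) gives p.

2*x^2 - 2*x*y - x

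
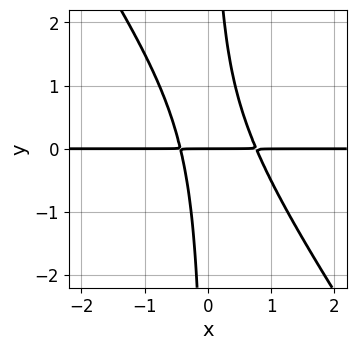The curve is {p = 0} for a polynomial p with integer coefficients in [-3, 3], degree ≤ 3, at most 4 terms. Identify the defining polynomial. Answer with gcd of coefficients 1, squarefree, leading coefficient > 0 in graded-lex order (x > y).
3*x^2*y + 2*x*y^2 - x*y - y

Degree: the shape is more complex than any degree-2 curve, so deg p = 3.
Against the integer gridlines: the visible x-axis segment lies entirely on the curve; it crosses the y-axis at the gridline y = 0.
Matching integer coefficients to the picture gives p.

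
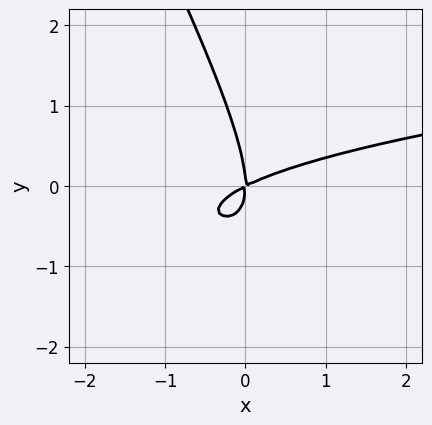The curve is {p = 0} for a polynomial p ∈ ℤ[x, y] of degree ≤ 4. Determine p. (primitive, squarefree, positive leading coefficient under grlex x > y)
2*x*y^2 + y^3 - x^2 + 2*x*y

First, deg p = 3. A generic line meets the curve in up to 3 points.
Then, against the integer gridlines: it crosses the x-axis at the gridline x = 0; it meets the y-axis at y = 0 (among the integer gridlines).
Finally, these observations pin down the coefficients.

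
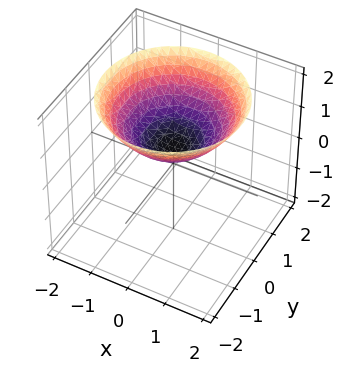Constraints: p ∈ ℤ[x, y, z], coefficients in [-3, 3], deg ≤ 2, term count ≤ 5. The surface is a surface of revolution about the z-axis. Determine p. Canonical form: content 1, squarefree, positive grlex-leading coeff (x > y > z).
(a) Degree: the shape is more complex than any degree-1 surface, so deg p = 2.
(b) By symmetry, the z-axis is an axis of rotation, so x and y enter only as x² + y².
(c) Reading off the gridlines: no x-intercept at any integer in the box; a circular section at z = 2 has radius between 1 and 2; the surface avoids every integer y-axis point in the box.
(d) Fitting integer coefficients to these (and the overall shape) gives p.

x^2 + y^2 - 2*z + 1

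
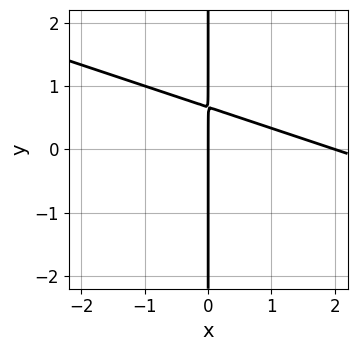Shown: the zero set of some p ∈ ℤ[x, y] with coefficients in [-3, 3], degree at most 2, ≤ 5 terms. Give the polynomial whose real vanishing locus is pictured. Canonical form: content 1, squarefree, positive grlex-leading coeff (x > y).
The degree is 2 — a generic line meets the curve in up to 2 points.
From the axis intercepts and sections: among the integer gridlines, it crosses the x-axis at x ∈ {0, 2}; the visible y-axis segment lies entirely on the curve.
The integer polynomial consistent with all of this is the stated p.

x^2 + 3*x*y - 2*x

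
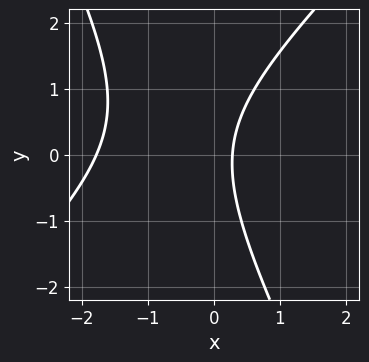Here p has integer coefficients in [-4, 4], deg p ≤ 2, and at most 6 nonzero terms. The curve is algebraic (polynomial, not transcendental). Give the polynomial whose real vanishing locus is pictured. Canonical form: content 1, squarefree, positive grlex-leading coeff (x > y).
2*x^2 - x*y - y^2 + 3*x - 1

deg p = 2. No degree-1 curve has this shape.
Reading off the gridlines: no y-intercept at any integer in the box.
Together with the visible shape, these determine p as stated.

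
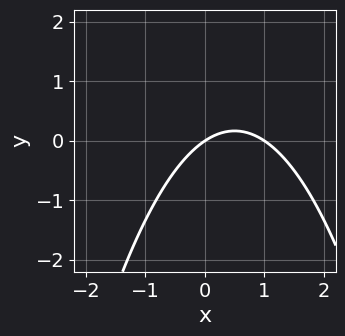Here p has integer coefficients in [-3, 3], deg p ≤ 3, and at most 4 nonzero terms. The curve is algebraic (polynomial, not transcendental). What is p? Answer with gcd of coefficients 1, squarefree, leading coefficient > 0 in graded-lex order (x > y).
2*x^2 - 2*x + 3*y

(a) The degree is 2 — a generic line meets the curve in up to 2 points.
(b) Observable constraints: it meets the y-axis at y = 0 (among the integer gridlines); among the integer gridlines, it crosses the x-axis at x ∈ {0, 1}.
(c) Together with the visible shape, these determine p as stated.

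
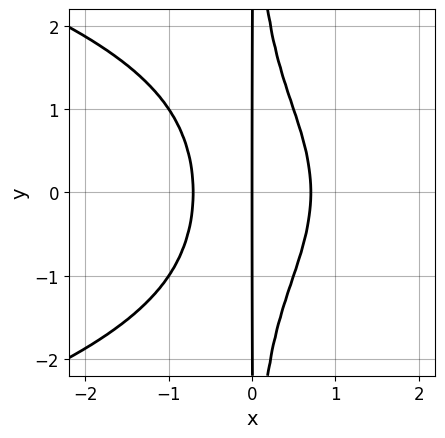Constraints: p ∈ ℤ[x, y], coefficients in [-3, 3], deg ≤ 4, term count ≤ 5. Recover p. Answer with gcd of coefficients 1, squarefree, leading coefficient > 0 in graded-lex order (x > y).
x^2*y^2 + 2*x^3 - x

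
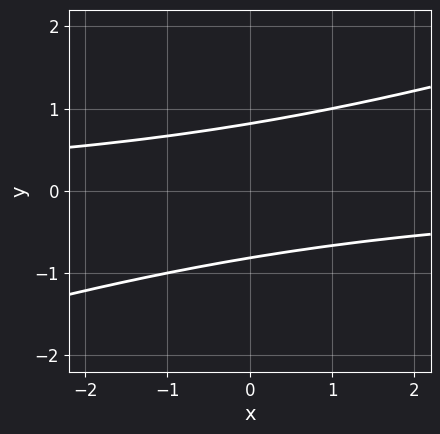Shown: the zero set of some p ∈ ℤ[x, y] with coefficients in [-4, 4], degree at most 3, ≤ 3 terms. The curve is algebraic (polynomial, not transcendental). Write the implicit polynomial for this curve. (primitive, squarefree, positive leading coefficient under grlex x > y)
x*y - 3*y^2 + 2

(a) deg p = 2. The shape is more complex than any degree-1 curve.
(b) From the visible intercepts: it misses every integer gridline on the x-axis.
(c) The integer polynomial consistent with all of this is the stated p.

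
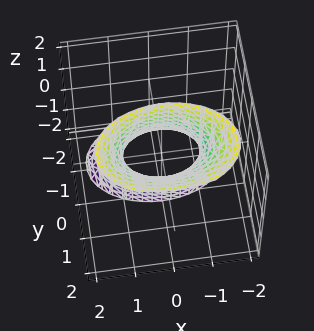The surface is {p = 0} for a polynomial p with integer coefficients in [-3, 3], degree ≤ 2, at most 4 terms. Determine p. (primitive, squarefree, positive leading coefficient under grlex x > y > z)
First, the degree is 2 — a generic line meets the surface in up to 2 points.
Then, checking where it meets the axes: among the integer gridlines, it crosses the x-axis at x ∈ {-1, 1}; no z-intercept at any integer in the box.
Finally, fitting integer coefficients to these (and the overall shape) gives p.

x^2 + 2*y^2 - 2*y*z - 1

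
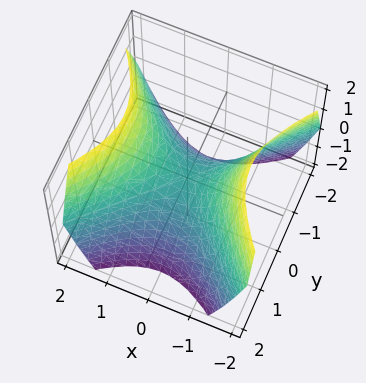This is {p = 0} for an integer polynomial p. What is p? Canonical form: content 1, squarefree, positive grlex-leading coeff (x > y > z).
1. deg p = 2. A saddle surface; a quadric.
2. Symmetries: the x ↦ −x reflection is a symmetry, so x appears only in even powers; mirror symmetry y ↦ −y ⇒ only even powers of y.
3. Reading off the gridlines: it meets the y-axis at y = 0 (among the integer gridlines); it meets the x-axis at x = 0 (among the integer gridlines).
4. Matching integer coefficients to the picture gives p.

x^2 - y^2 - z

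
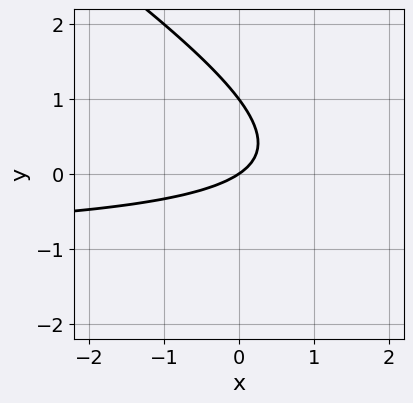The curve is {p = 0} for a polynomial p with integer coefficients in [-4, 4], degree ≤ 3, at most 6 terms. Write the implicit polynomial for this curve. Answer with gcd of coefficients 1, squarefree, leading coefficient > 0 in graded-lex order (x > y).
2*x*y + 3*y^2 + 2*x - 3*y

The degree is 2 — the shape is more complex than any degree-1 curve.
Reading off the gridlines: among the integer gridlines, it crosses the y-axis at y ∈ {0, 1}; it meets the x-axis at x = 0 (among the integer gridlines).
The integer polynomial consistent with all of this is the stated p.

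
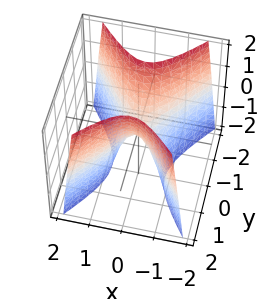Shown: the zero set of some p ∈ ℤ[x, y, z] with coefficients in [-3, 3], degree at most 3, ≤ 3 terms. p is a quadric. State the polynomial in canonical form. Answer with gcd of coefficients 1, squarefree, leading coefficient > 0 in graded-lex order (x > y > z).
(a) deg p = 2. A saddle surface; a quadric.
(b) Symmetries: the y ↦ −y reflection is a symmetry, so y appears only in even powers; the x ↦ −x reflection is a symmetry, so x appears only in even powers.
(c) Checking where it meets the axes: one z-axis crossing is at z = 0; one x-axis crossing is at x = 0; it crosses the y-axis at the gridline y = 0.
(d) These observations pin down the coefficients.

3*x^2 - 2*y^2 + z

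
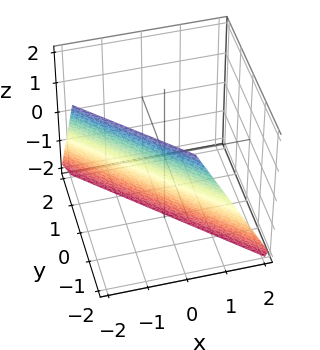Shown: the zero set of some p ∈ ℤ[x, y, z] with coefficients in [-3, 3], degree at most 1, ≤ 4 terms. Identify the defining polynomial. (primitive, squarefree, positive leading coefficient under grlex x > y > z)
1. deg p = 1.
2. Observable constraints: one x-axis crossing is at x = -1; it meets the y-axis at y = -1 (among the integer gridlines).
3. Solving for integer coefficients yields p as stated.

2*x + 2*y + z + 2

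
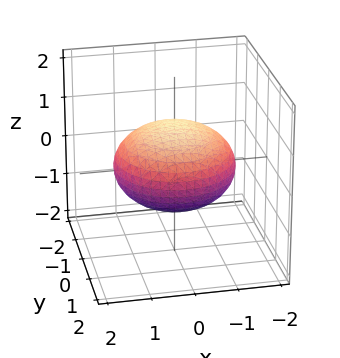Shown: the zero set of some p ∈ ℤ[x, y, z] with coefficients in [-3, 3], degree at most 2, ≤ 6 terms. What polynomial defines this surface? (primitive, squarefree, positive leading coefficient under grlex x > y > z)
x^2 + y^2 + 2*z^2 - 2

The degree is 2 — bounded and convex; a quadric.
Symmetries: it's symmetric under z → −z, forcing even powers of z; the z-axis is an axis of rotation, so x and y enter only as x² + y².
From the axis intercepts and sections: a circular section at z = 0 has radius between 1 and 2; among the integer gridlines, it crosses the z-axis at z ∈ {-1, 1}.
Matching integer coefficients to the picture gives p.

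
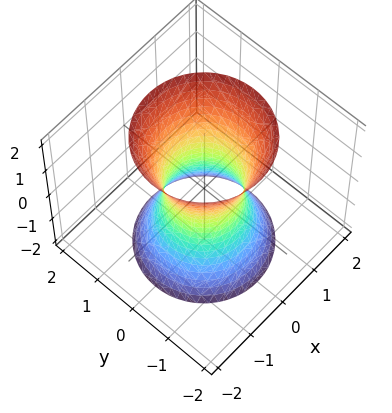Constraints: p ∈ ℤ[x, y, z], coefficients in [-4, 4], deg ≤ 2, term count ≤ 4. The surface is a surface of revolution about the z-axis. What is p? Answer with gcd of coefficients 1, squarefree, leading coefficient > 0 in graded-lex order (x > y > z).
3*x^2 + 3*y^2 - z^2 - 2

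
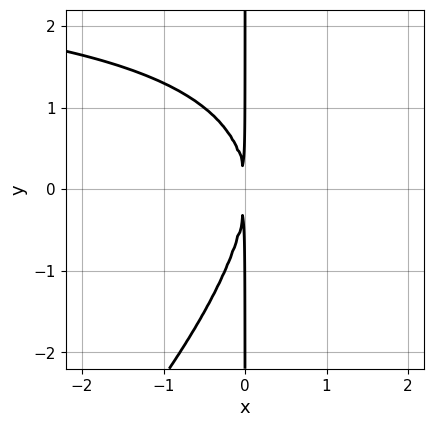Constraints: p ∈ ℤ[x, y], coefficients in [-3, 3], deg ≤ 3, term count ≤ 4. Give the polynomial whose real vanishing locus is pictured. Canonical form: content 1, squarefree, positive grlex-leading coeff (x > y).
(a) The degree is 3 — a generic line meets the curve in up to 3 points.
(b) From the axis intercepts and sections: the visible y-axis segment lies entirely on the curve.
(c) These observations pin down the coefficients.

x^2*y - x*y^2 - 3*x^2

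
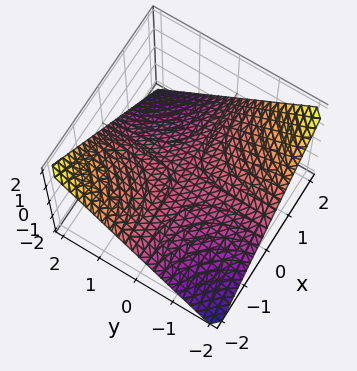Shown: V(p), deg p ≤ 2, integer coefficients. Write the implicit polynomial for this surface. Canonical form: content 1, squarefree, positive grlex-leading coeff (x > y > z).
x*y + 2*z

(a) deg p = 2. A hyperbolic paraboloid; a quadric.
(b) From the visible intercepts: the visible x-axis segment lies entirely on the surface; every point of the y-axis in the box is on the surface; it meets the z-axis at z = 0 (among the integer gridlines).
(c) The integer polynomial consistent with all of this is the stated p.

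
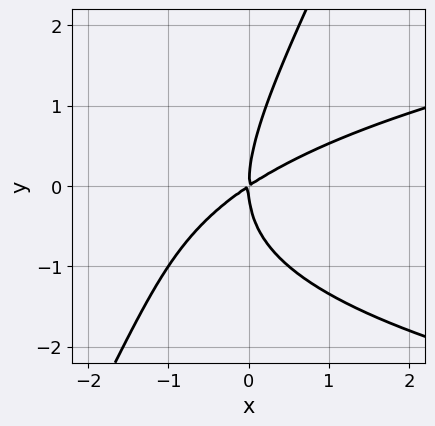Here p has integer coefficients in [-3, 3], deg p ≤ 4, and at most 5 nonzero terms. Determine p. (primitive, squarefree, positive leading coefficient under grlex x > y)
2*x*y^2 - y^3 - 2*x^2 + 3*x*y

First, deg p = 3. No degree-2 curve has this shape.
Then, checking where it meets the axes: it crosses the y-axis at the gridline y = 0; it meets the x-axis at x = 0 (among the integer gridlines).
Finally, these observations pin down the coefficients.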